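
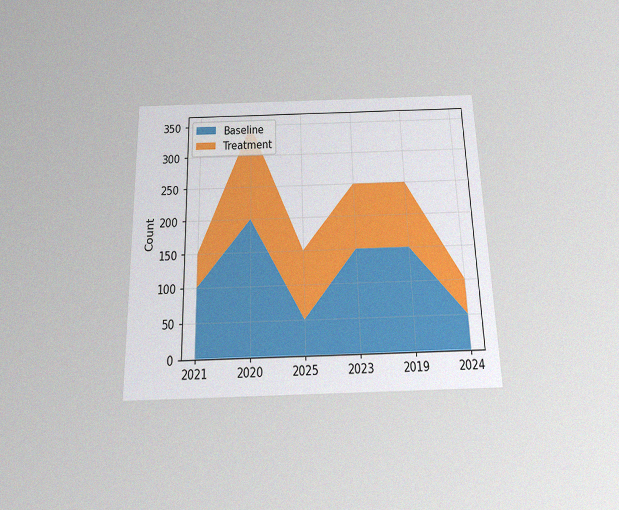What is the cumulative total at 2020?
The chart is viewed slightly from below, with some photo noise. The stacked total at 2020 reaches 350.

350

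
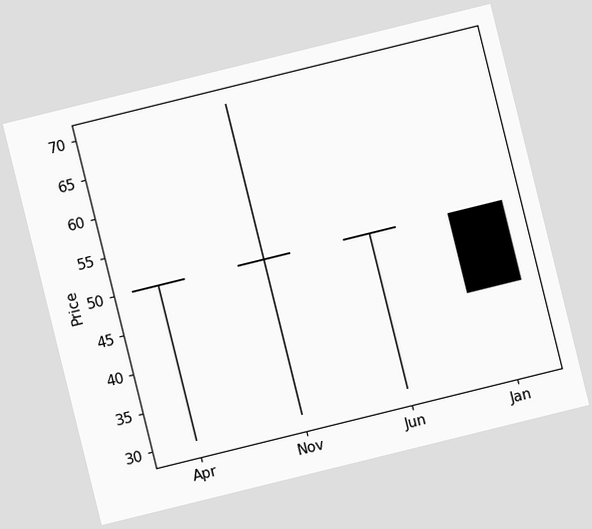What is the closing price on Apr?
50

The chart is tilted about 14° counter-clockwise. The Apr candle closes at 50.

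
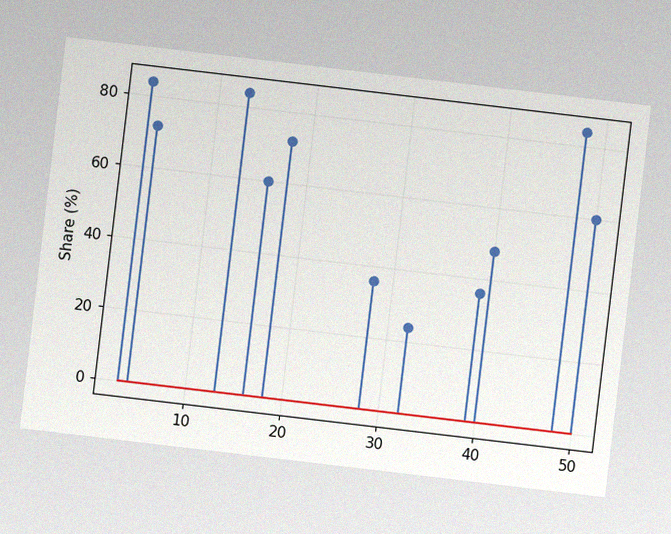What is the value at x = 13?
84%

The chart is tilted about 7° clockwise, with some photo noise. The stem at x=13 reaches 84%.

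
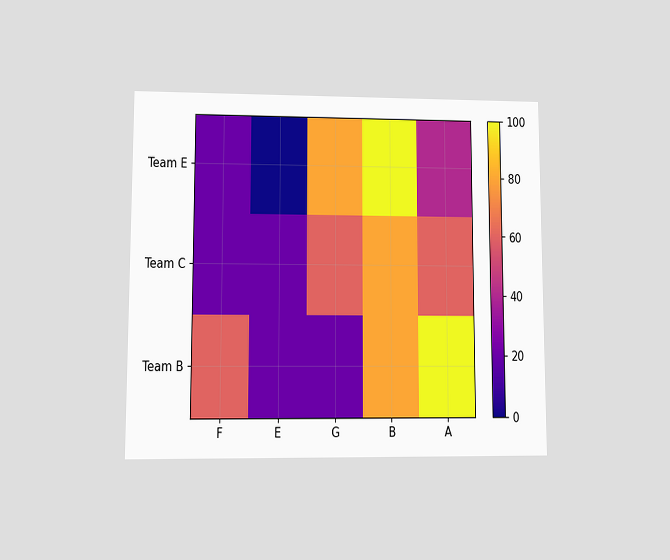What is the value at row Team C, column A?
60

The chart is viewed at a slight angle. Matching cell (Team C, A) against the colorbar gives 60.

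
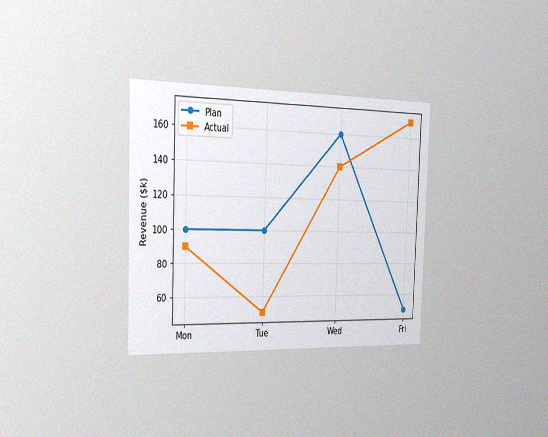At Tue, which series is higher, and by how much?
The chart is viewed slightly from the left, with some photo noise. At Tue, Plan sits above the other line by $50k.

Plan, by $50k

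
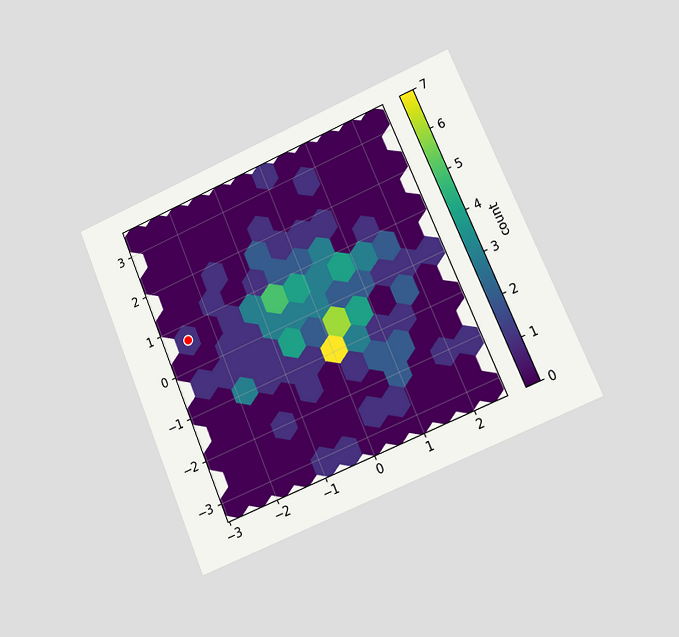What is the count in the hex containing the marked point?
1

The chart is tilted about 23° counter-clockwise and viewed at a slight angle. The marked hex reads 1 on the colorbar.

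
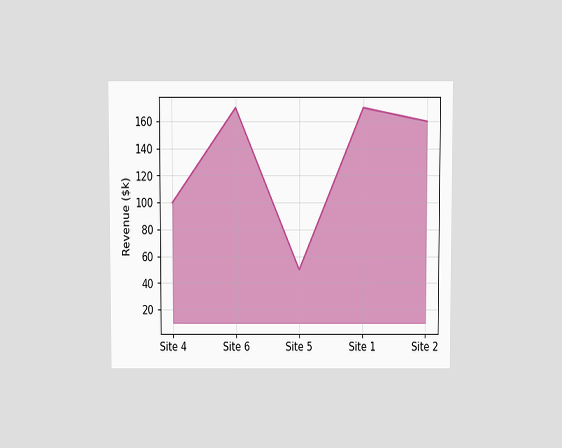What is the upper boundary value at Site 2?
$160k

The chart is viewed slightly from above. At Site 2 the upper boundary is at $160k.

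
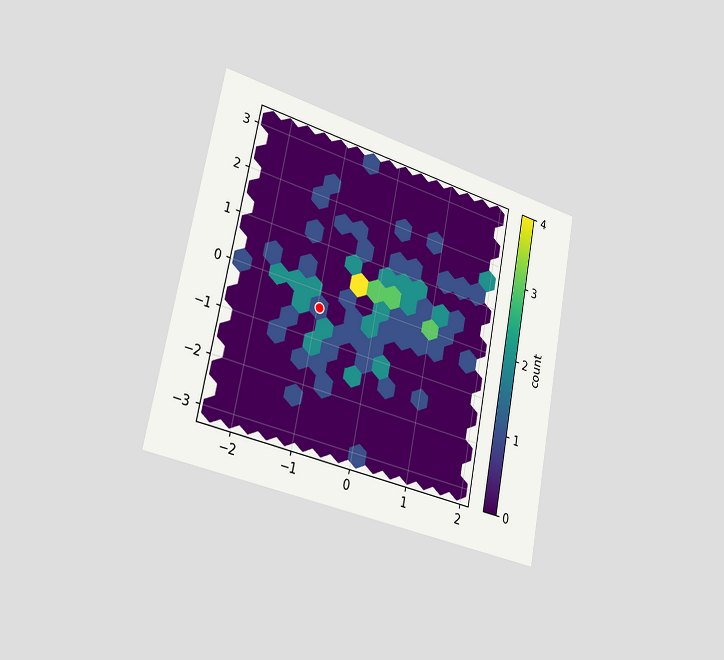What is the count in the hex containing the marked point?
1

The chart is tilted about 11° clockwise and viewed slightly from the left. The marked hex reads 1 on the colorbar.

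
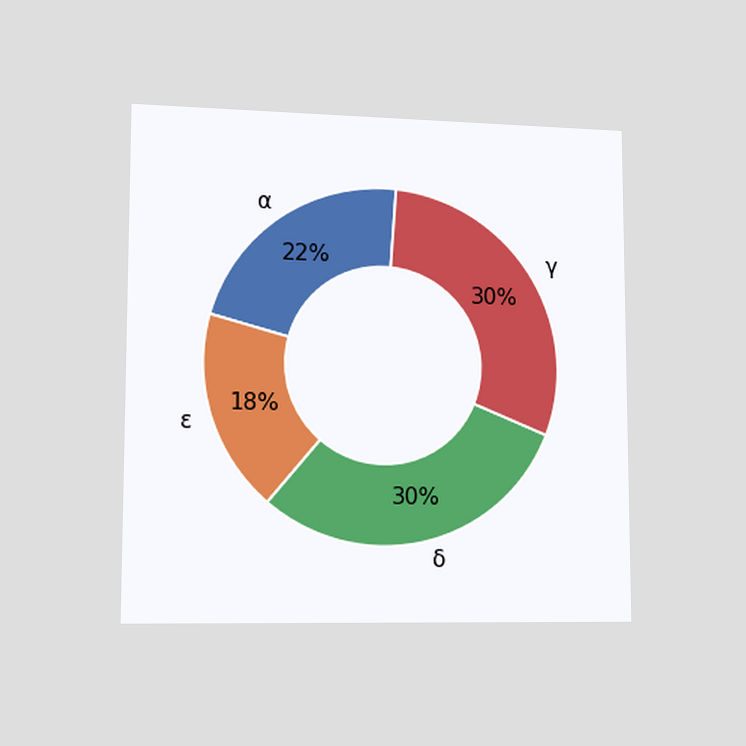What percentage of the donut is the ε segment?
The chart is viewed slightly from the left. The ε segment takes up 18% of the ring.

18%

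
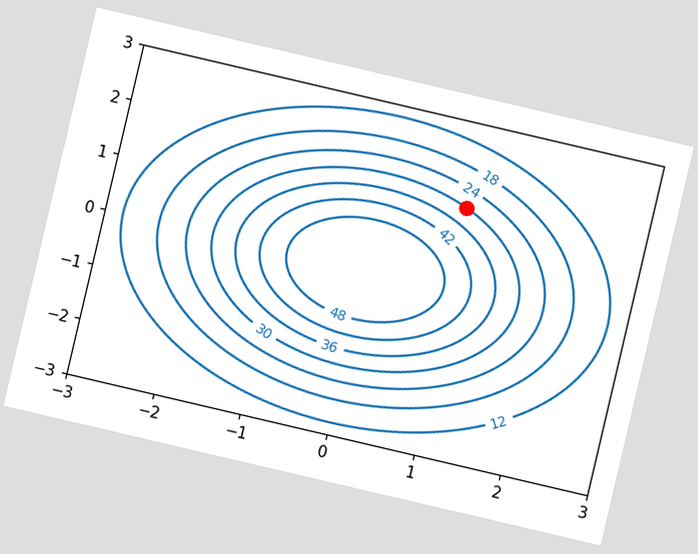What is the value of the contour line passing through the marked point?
30

The chart is tilted about 13° clockwise. The marked point sits on the contour labelled 30.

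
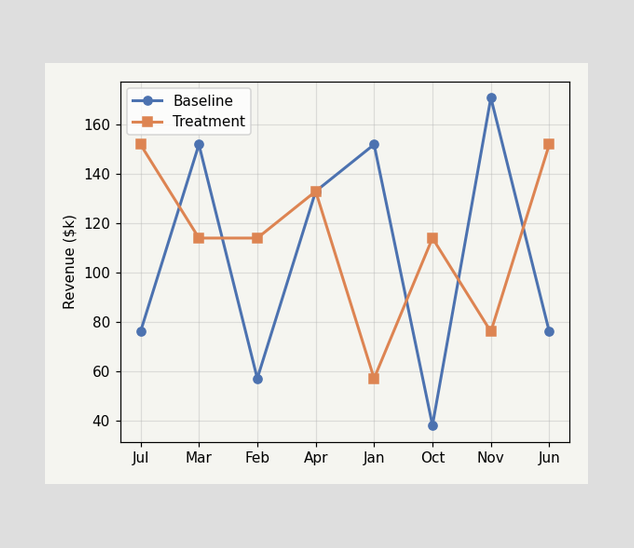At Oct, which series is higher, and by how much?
At Oct, Treatment sits above the other line by $76k.

Treatment, by $76k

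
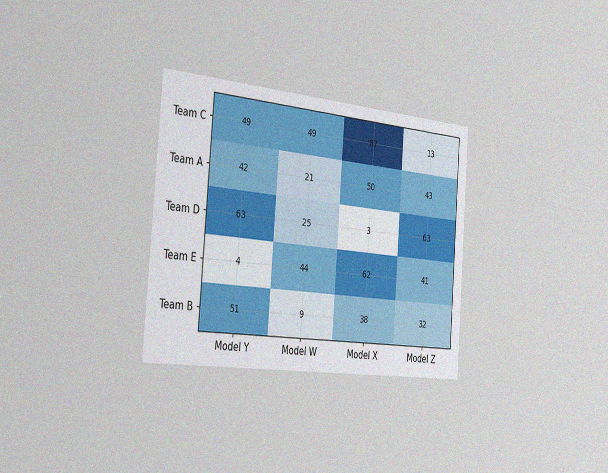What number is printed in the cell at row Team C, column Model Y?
49

The chart is tilted about 4° clockwise and viewed slightly from the left, with some photo noise. The (Team C, Model Y) cell reads 49.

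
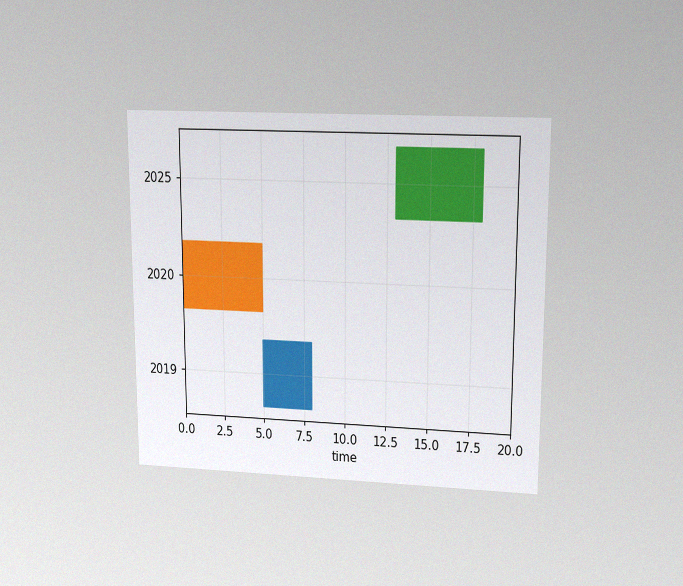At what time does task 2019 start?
The chart is viewed at a slight angle, with some photo noise. The 2019 bar begins at t=5.

5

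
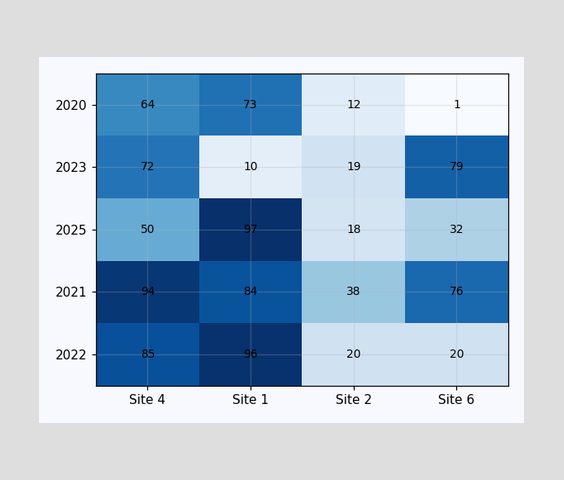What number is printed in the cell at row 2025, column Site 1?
The (2025, Site 1) cell reads 97.

97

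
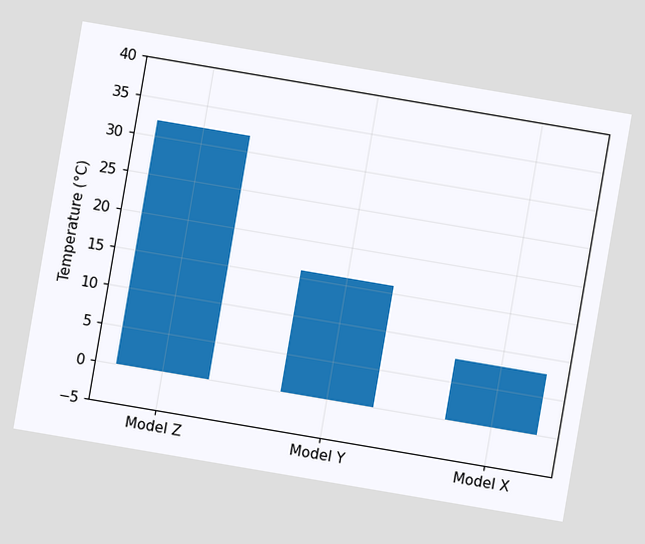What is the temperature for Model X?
The chart is tilted about 10° clockwise. Reading along the chart's y-axis, the Model X bar reaches 8°C.

8°C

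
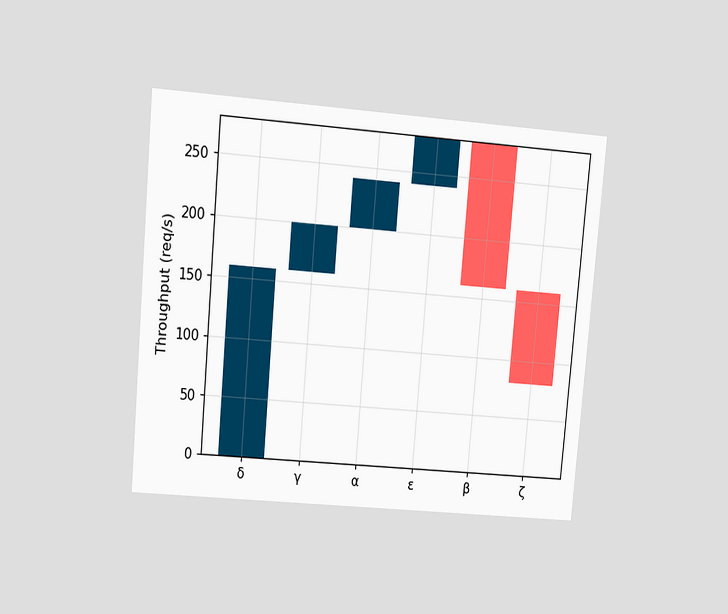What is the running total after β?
160req/s

The chart is tilted about 5° clockwise and viewed at a slight angle. After β the running total reaches 160req/s.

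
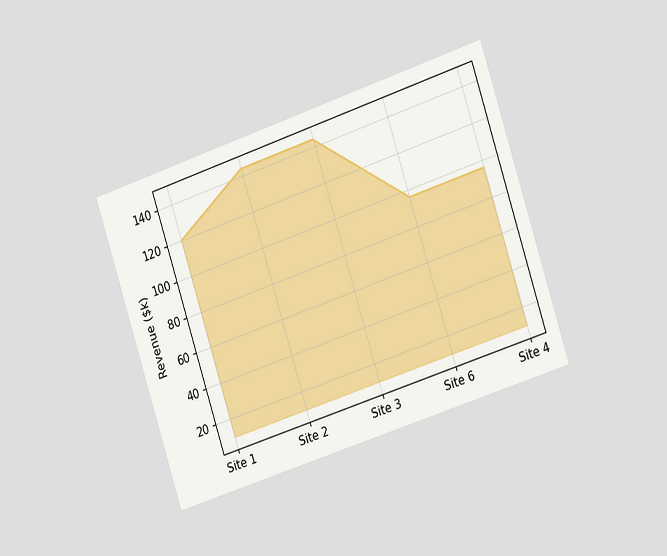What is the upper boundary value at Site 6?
The chart is tilted about 18° counter-clockwise and viewed slightly from the right. At Site 6 the upper boundary is at $96k.

$96k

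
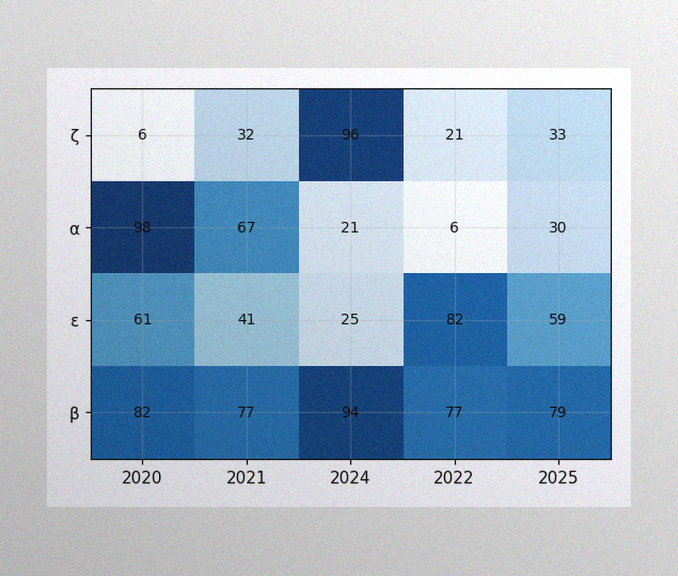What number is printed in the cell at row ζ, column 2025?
33

The image has some photo noise and uneven lighting. The (ζ, 2025) cell reads 33.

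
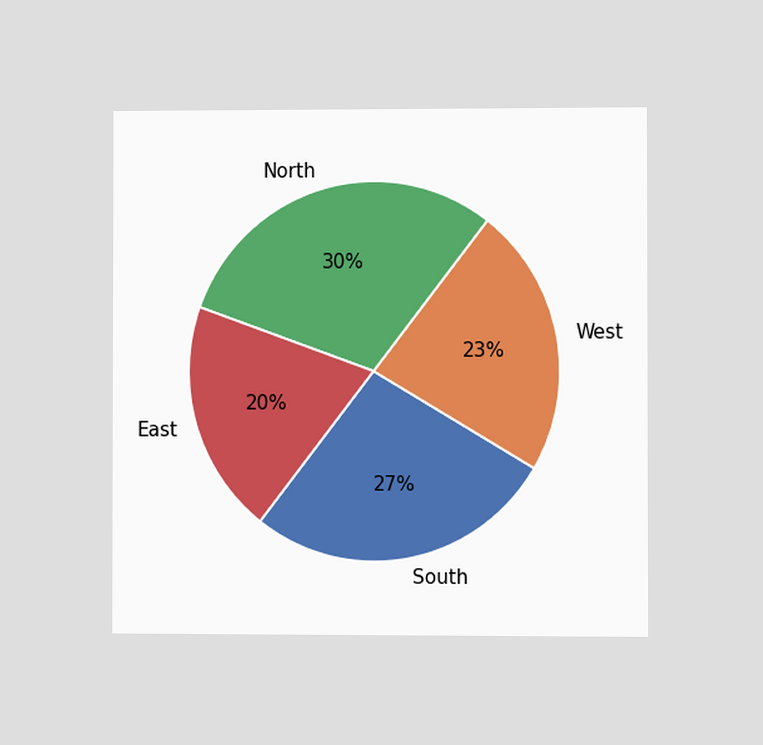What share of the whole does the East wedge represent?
The chart is viewed at a slight angle. The East slice takes up 20% of the pie.

20%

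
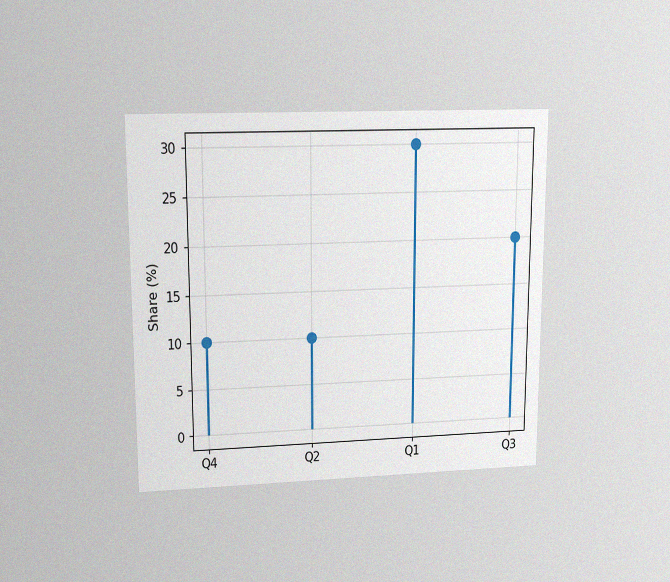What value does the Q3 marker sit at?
The chart is viewed at a slight angle, with some photo noise. The Q3 marker sits at 20%.

20%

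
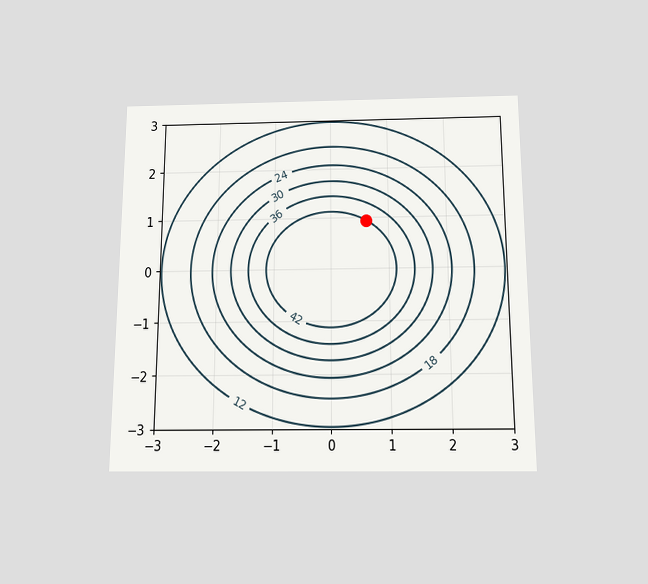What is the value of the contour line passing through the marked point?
42

The chart is viewed slightly from below. The marked point sits on the contour labelled 42.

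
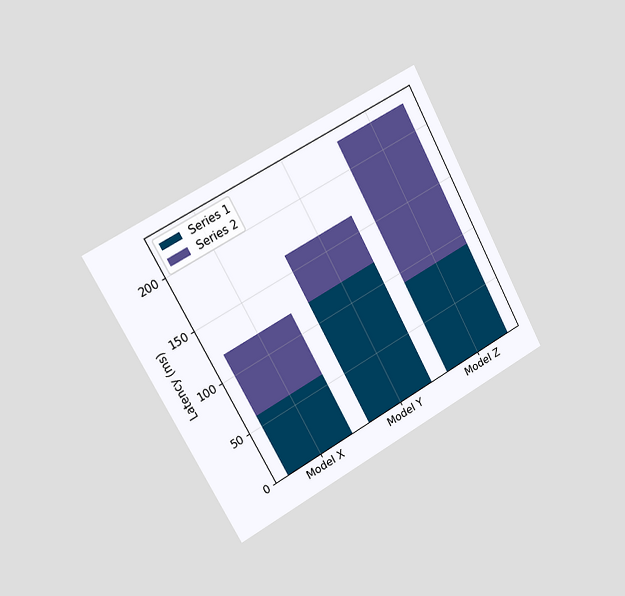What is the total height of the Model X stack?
120ms

The chart is tilted about 28° counter-clockwise and viewed slightly from the left. The Model X stack's top reaches 120ms on the y-axis.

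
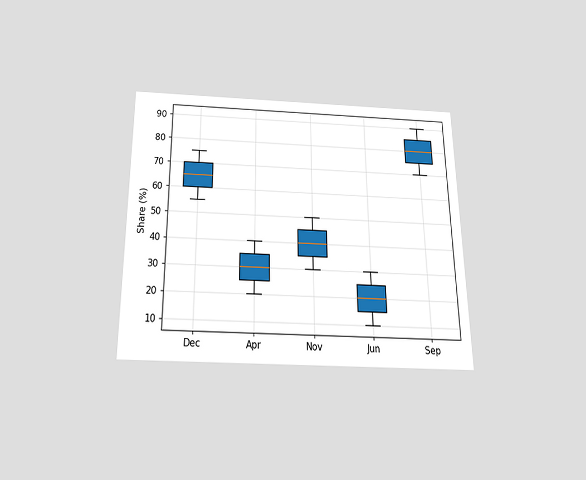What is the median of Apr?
30%

The chart is viewed slightly from below. The median line in the Apr box sits at 30%.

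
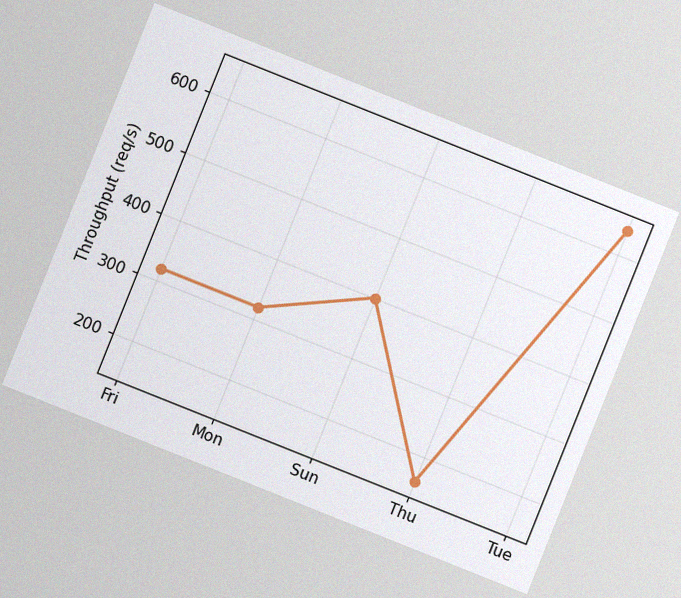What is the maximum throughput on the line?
640req/s

The chart is tilted about 22° clockwise, with some photo noise. The highest point is at Tue, and reading across to the y-axis gives 640req/s.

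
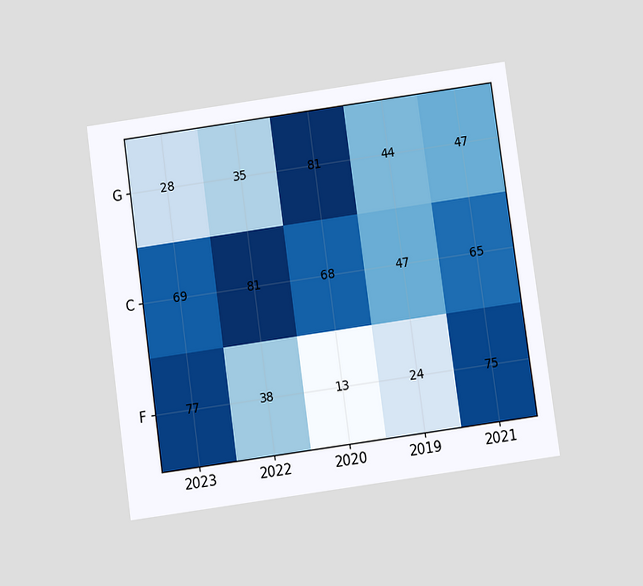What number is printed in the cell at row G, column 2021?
The chart is tilted about 8° counter-clockwise and viewed slightly from below. The (G, 2021) cell reads 47.

47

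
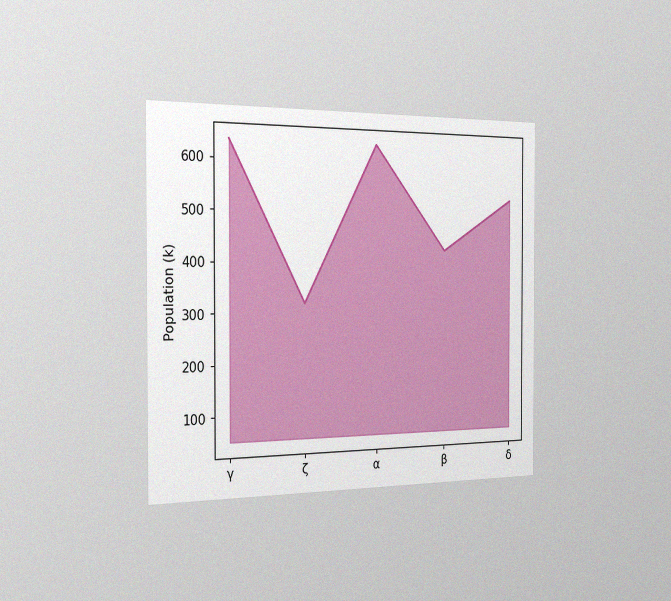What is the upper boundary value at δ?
530k

The chart is viewed slightly from the left, with some photo noise. At δ the upper boundary is at 530k.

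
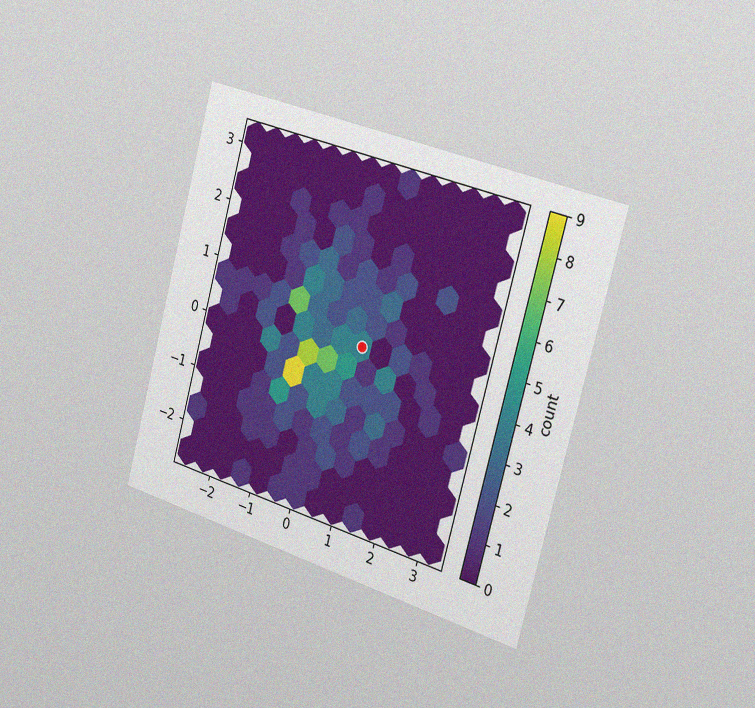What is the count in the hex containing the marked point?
The chart is tilted about 15° clockwise and viewed slightly from the right, with some photo noise. The marked hex reads 4 on the colorbar.

4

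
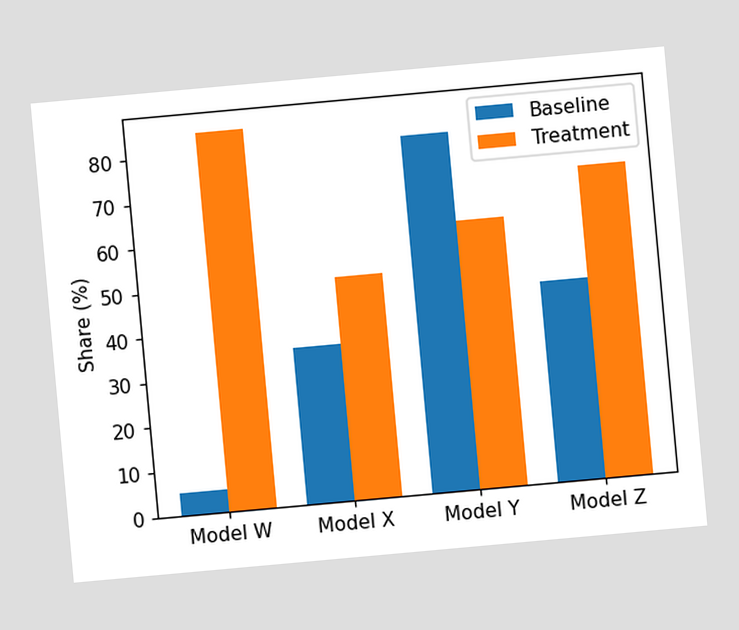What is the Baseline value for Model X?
35%

The chart is tilted about 5° counter-clockwise. The Baseline bar at Model X reaches 35% on the y-axis.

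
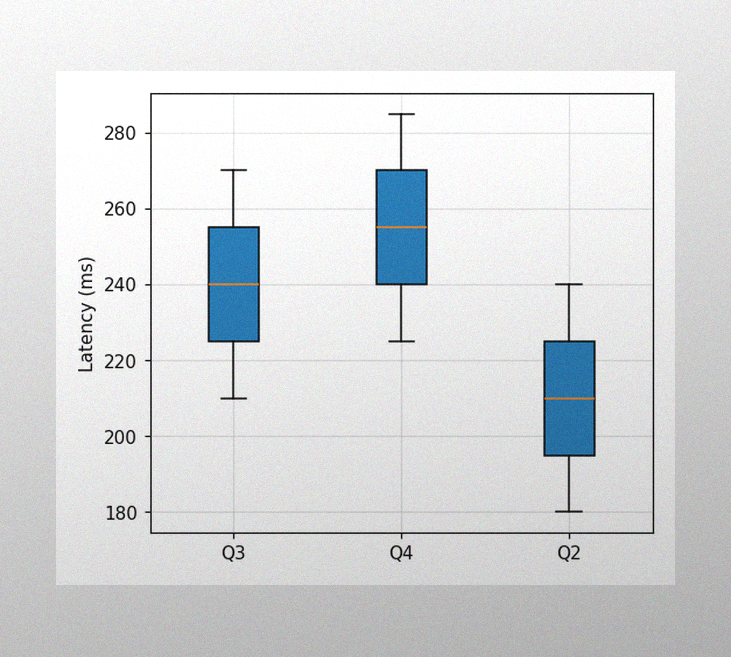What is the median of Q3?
The image has some photo noise and uneven lighting. The median line in the Q3 box sits at 240ms.

240ms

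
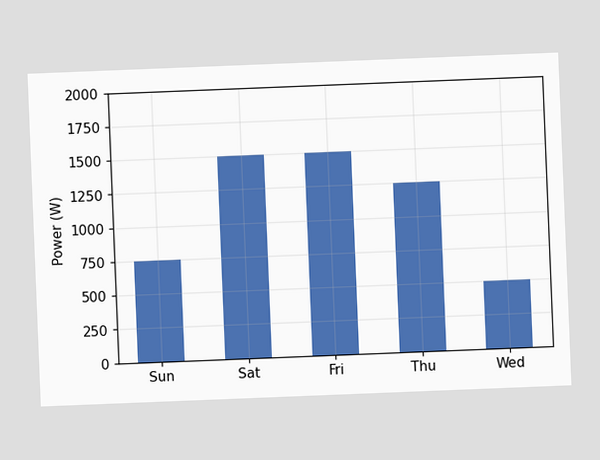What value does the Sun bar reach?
The chart is tilted about 2° counter-clockwise. Reading along the chart's y-axis, the Sun bar reaches 750W.

750W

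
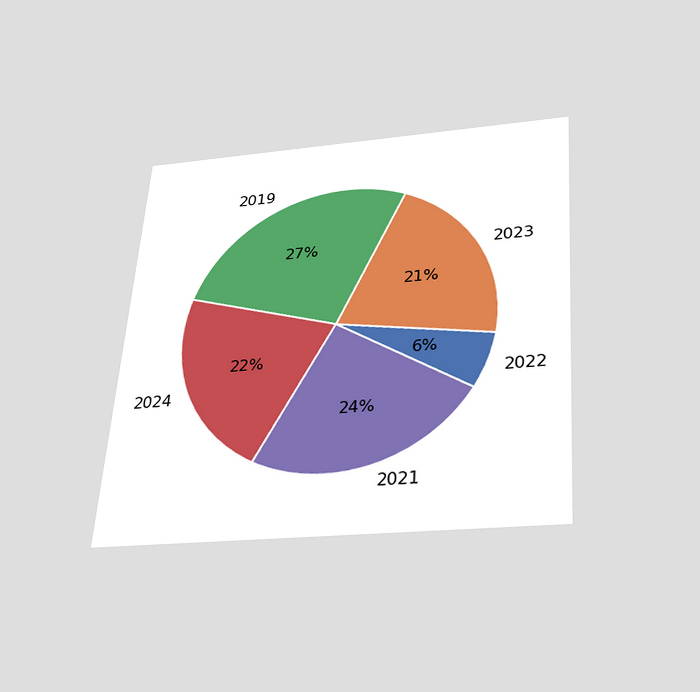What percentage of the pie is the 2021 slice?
The chart is tilted about 4° clockwise and viewed slightly from below. The 2021 slice takes up 24% of the pie.

24%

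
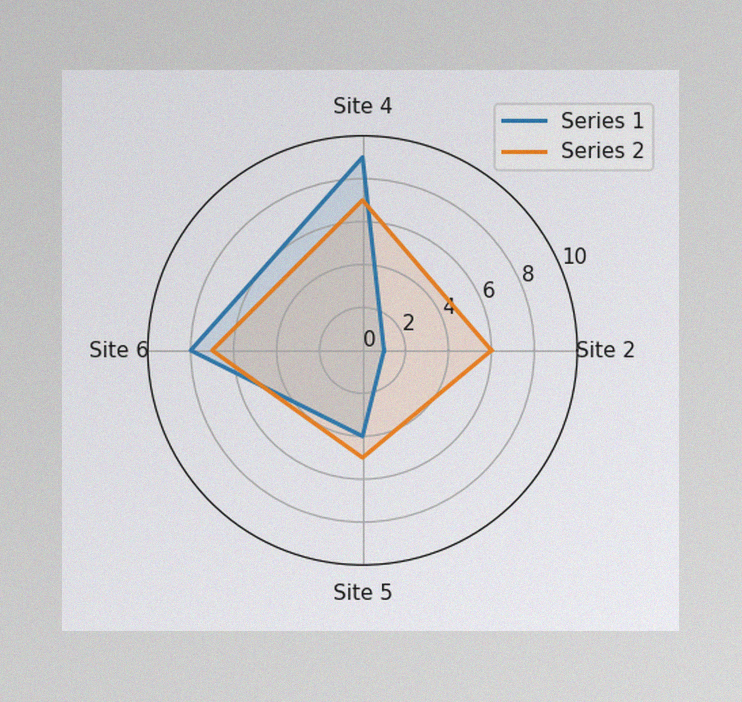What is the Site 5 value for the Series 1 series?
The image has some photo noise and uneven lighting. On the Site 5 axis, Series 1 reaches 4.

4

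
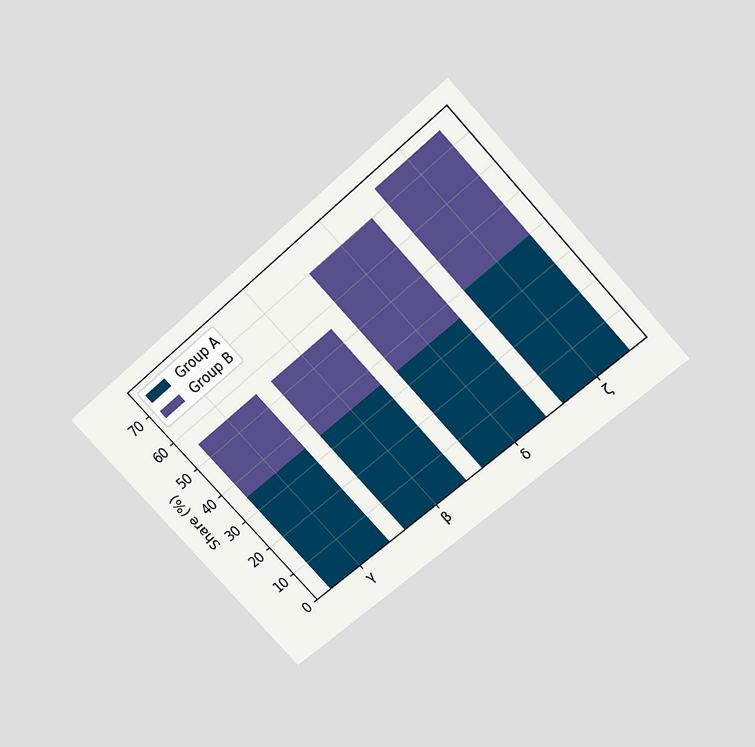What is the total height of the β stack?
The chart is tilted about 42° counter-clockwise and viewed slightly from above. The β stack's top reaches 55% on the y-axis.

55%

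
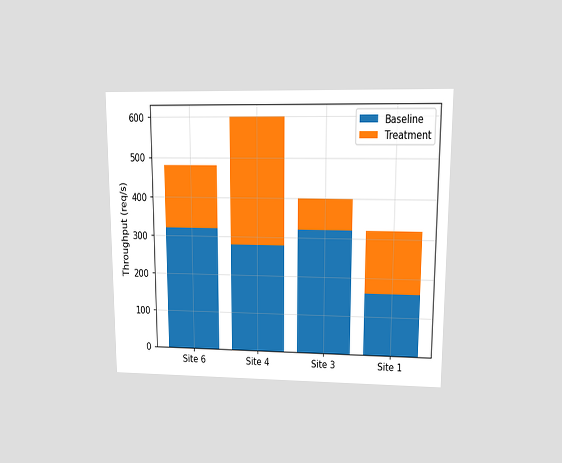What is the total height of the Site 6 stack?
The chart is viewed at a slight angle. The Site 6 stack's top reaches 480req/s on the y-axis.

480req/s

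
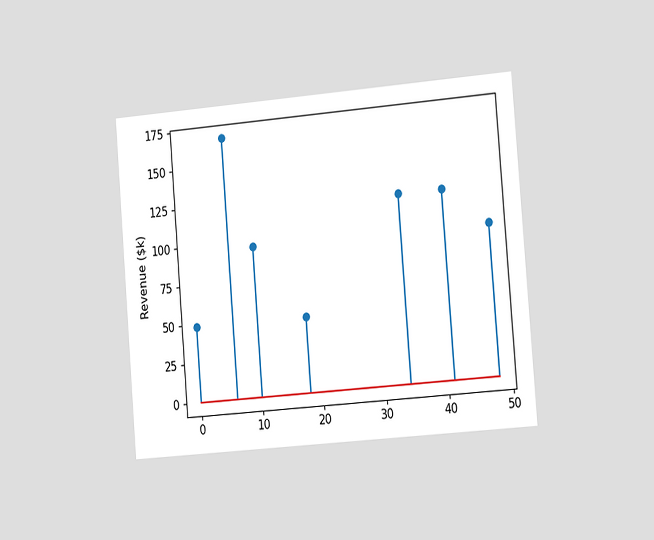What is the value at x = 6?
The chart is tilted about 5° counter-clockwise and viewed slightly from the right. The stem at x=6 reaches $168k.

$168k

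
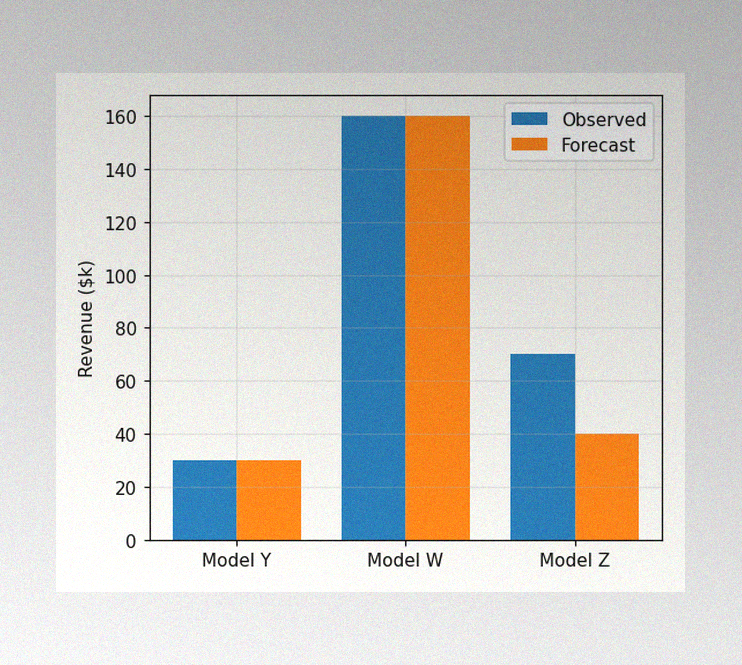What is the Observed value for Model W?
The image has some photo noise and uneven lighting. The Observed bar at Model W reaches $160k on the y-axis.

$160k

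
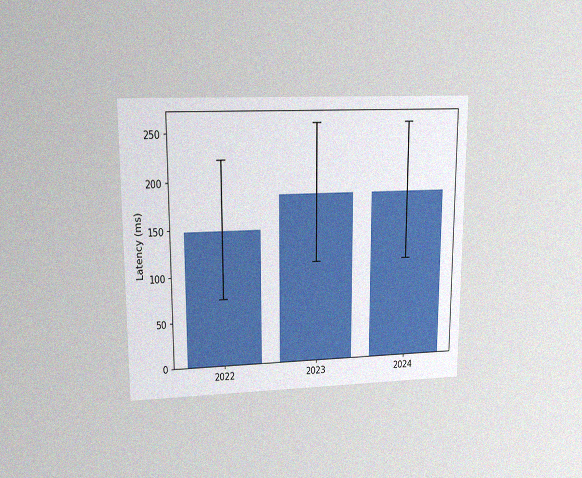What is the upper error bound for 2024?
The chart is viewed at a slight angle, with some photo noise. The 2024 bar's upper whisker reaches 259ms.

259ms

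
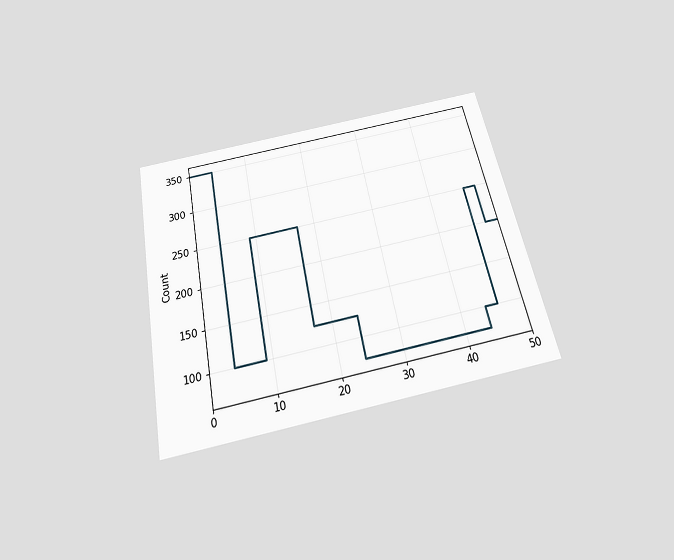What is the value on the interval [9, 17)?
The chart is tilted about 12° counter-clockwise and viewed slightly from below. On [9, 17) the step sits at 250.

250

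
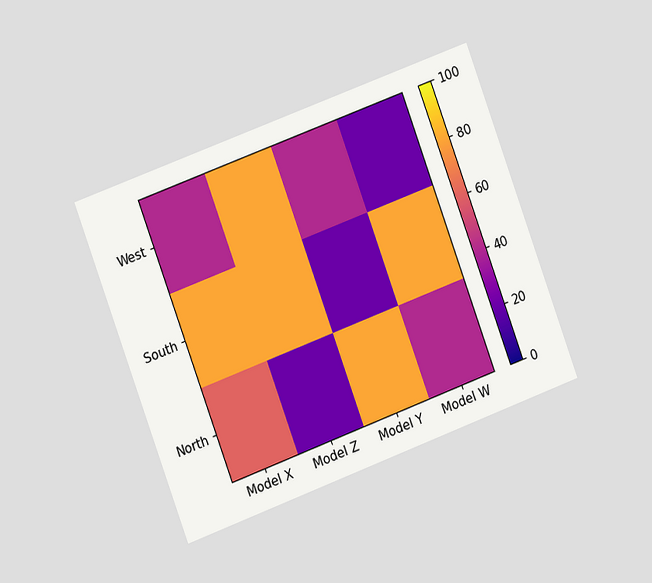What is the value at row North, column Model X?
60

The chart is tilted about 20° counter-clockwise and viewed slightly from the left. Matching cell (North, Model X) against the colorbar gives 60.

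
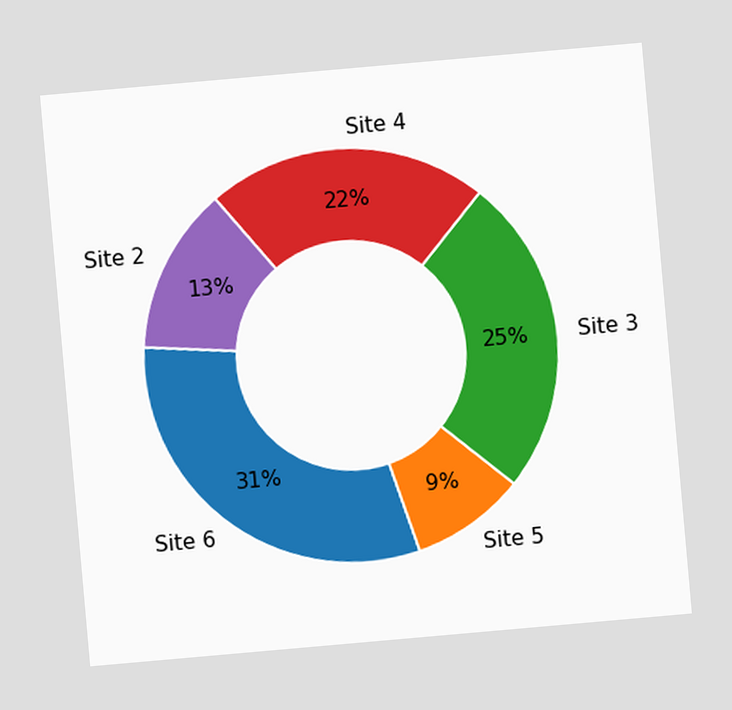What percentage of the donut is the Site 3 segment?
The chart is tilted about 5° counter-clockwise. The Site 3 segment takes up 25% of the ring.

25%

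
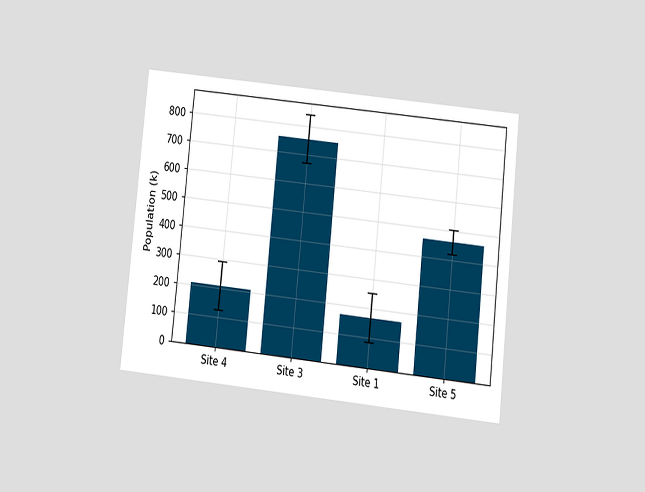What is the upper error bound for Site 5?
The chart is tilted about 6° clockwise and viewed at a slight angle. The Site 5 bar's upper whisker reaches 504k.

504k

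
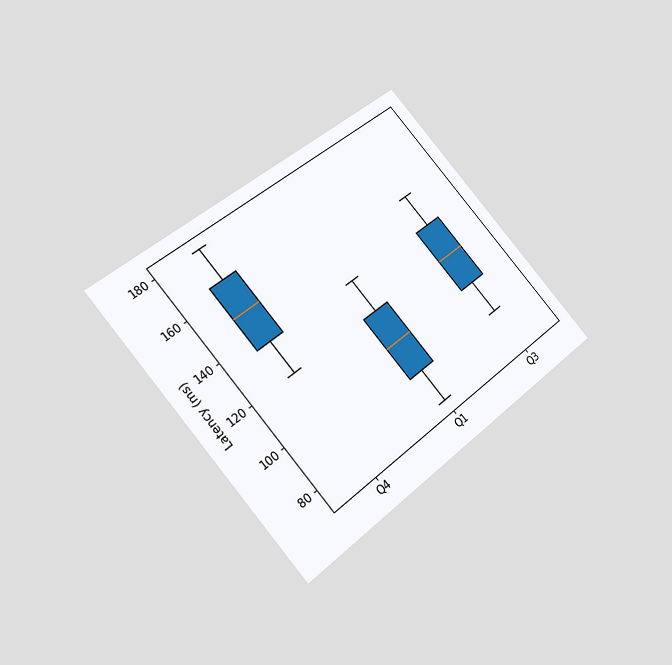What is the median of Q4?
150ms

The chart is tilted about 41° counter-clockwise and viewed at a slight angle. The median line in the Q4 box sits at 150ms.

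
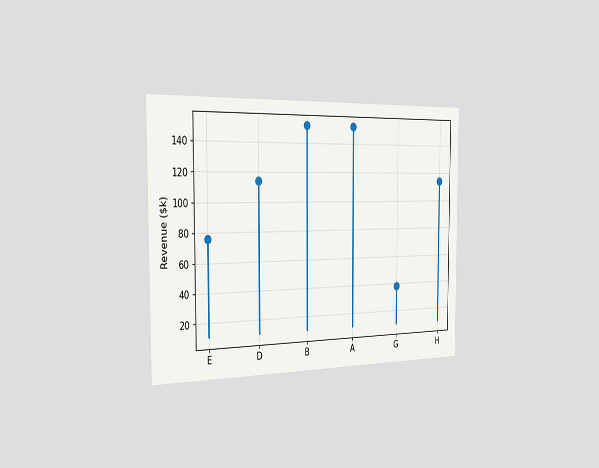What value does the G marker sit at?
The chart is viewed slightly from the left. The G marker sits at $38k.

$38k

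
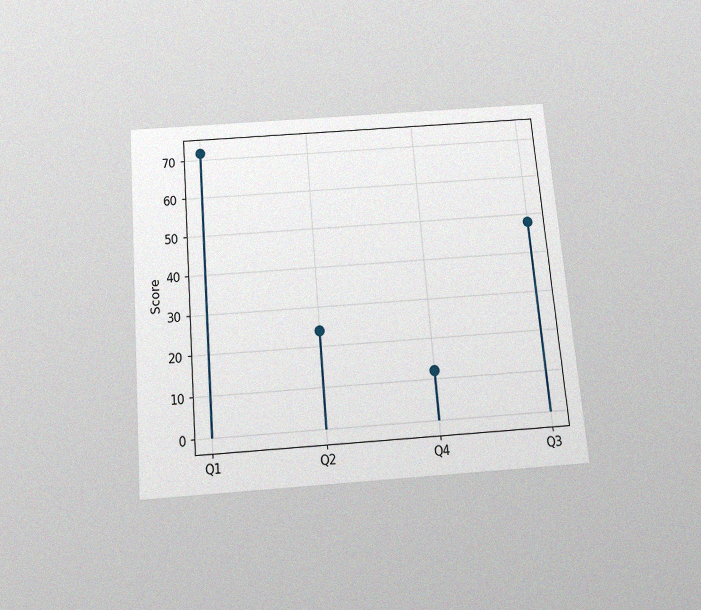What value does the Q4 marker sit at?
The chart is tilted about 5° counter-clockwise and viewed slightly from below, with some photo noise. The Q4 marker sits at 12.

12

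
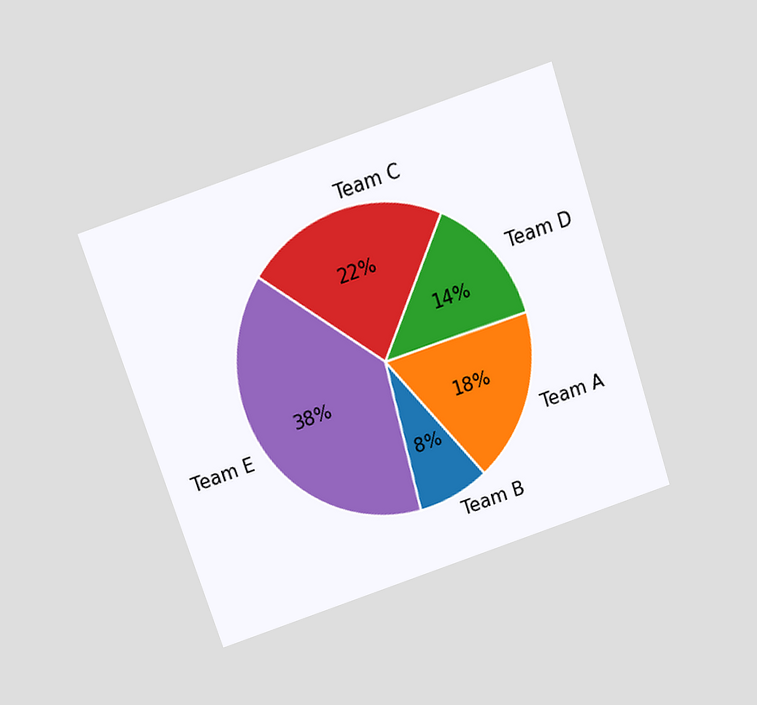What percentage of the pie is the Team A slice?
18%

The chart is tilted about 18° counter-clockwise and viewed slightly from above. The Team A slice takes up 18% of the pie.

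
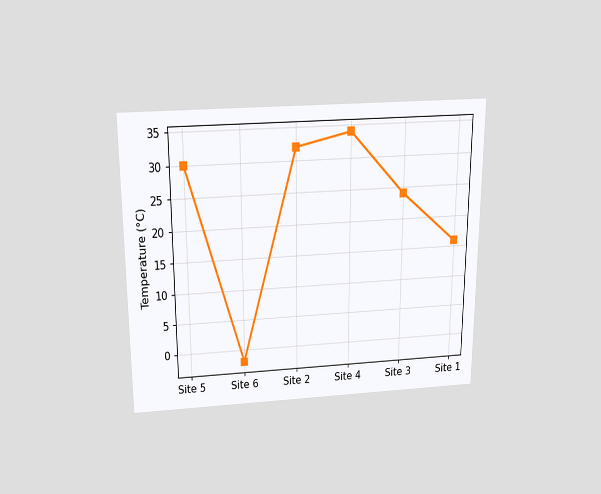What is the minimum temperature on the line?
The chart is viewed slightly from above. The lowest point is at Site 6, and reading across to the y-axis gives -2°C.

-2°C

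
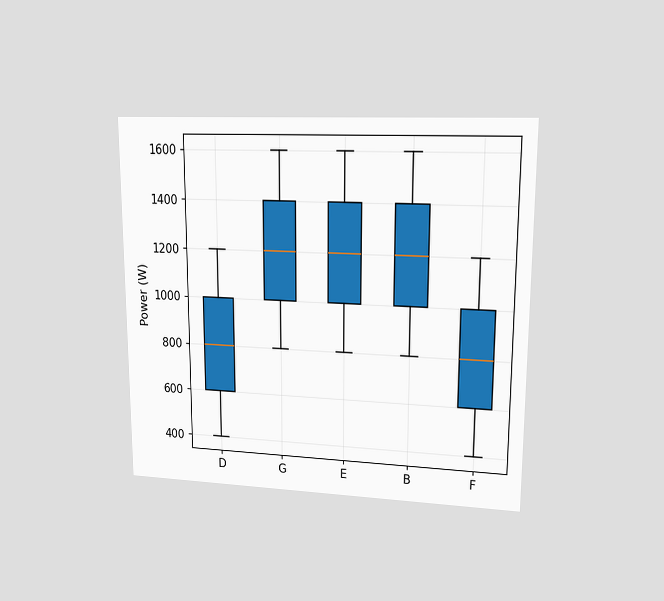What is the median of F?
800W

The chart is viewed at a slight angle. The median line in the F box sits at 800W.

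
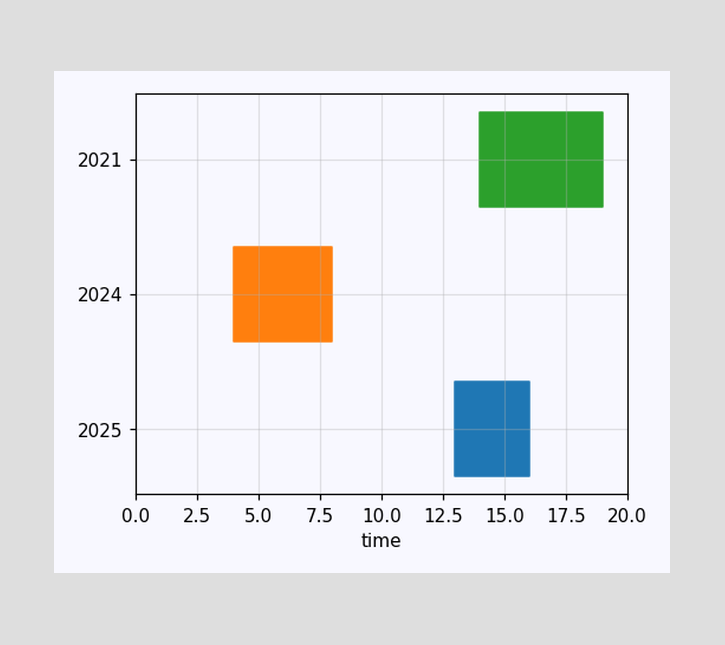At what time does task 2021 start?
14

The 2021 bar begins at t=14.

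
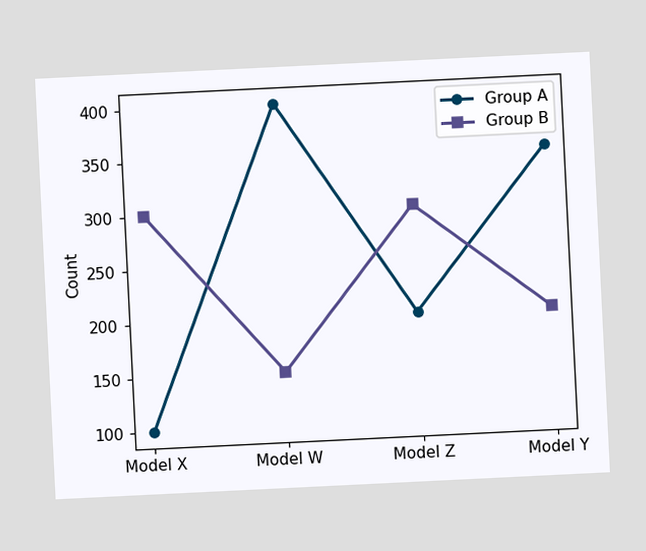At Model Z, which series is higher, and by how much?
The chart is tilted about 3° counter-clockwise. At Model Z, Group B sits above the other line by 100.

Group B, by 100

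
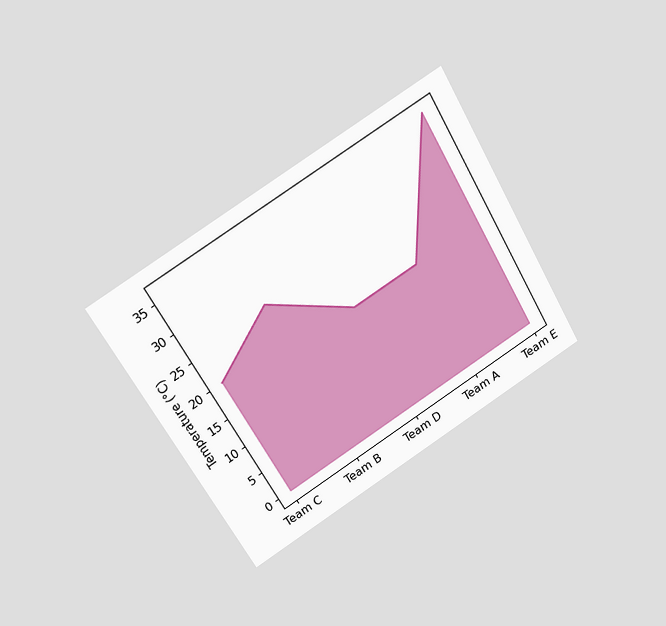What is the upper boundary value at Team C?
20°C

The chart is tilted about 30° counter-clockwise and viewed at a slight angle. At Team C the upper boundary is at 20°C.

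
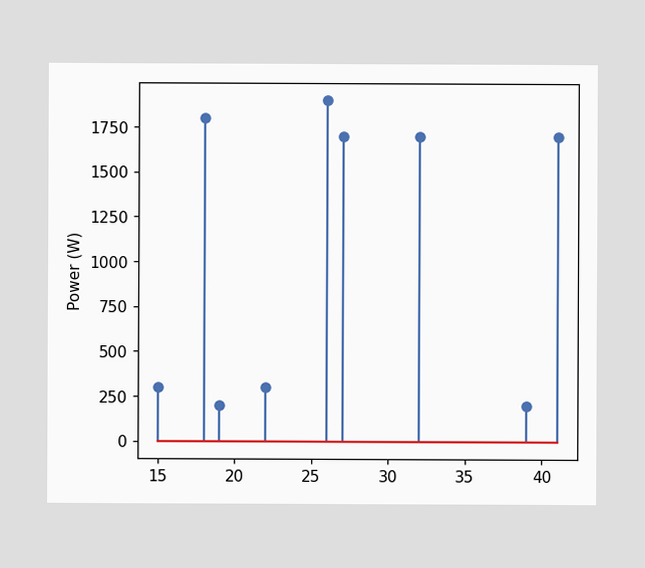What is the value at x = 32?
The stem at x=32 reaches 1700W.

1700W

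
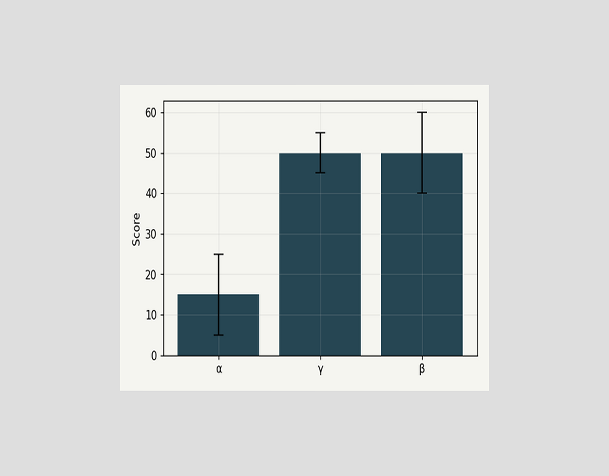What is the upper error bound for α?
25

The chart is viewed at a slight angle. The α bar's upper whisker reaches 25.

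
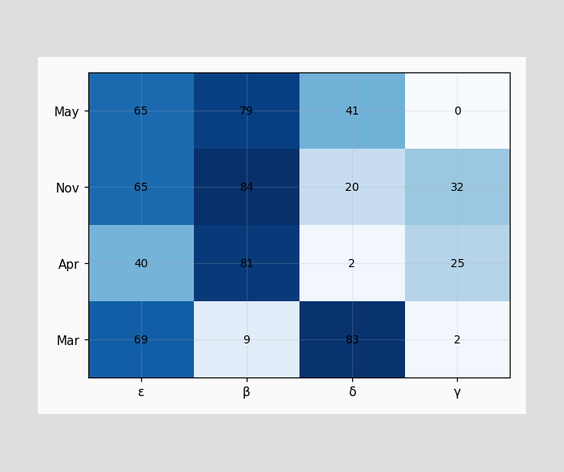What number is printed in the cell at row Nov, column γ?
32

The (Nov, γ) cell reads 32.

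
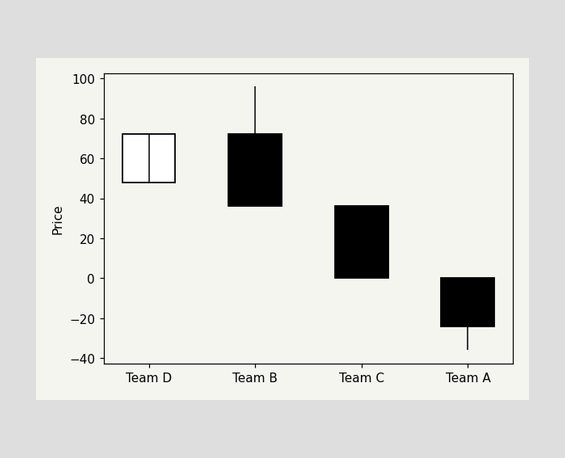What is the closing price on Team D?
The Team D candle closes at 72.

72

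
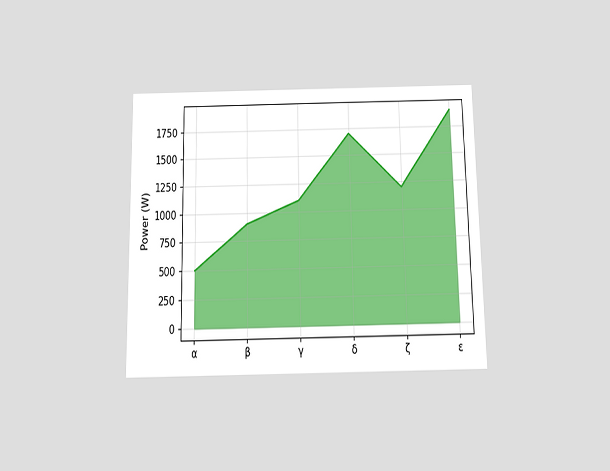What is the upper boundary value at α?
500W

The chart is viewed slightly from below. At α the upper boundary is at 500W.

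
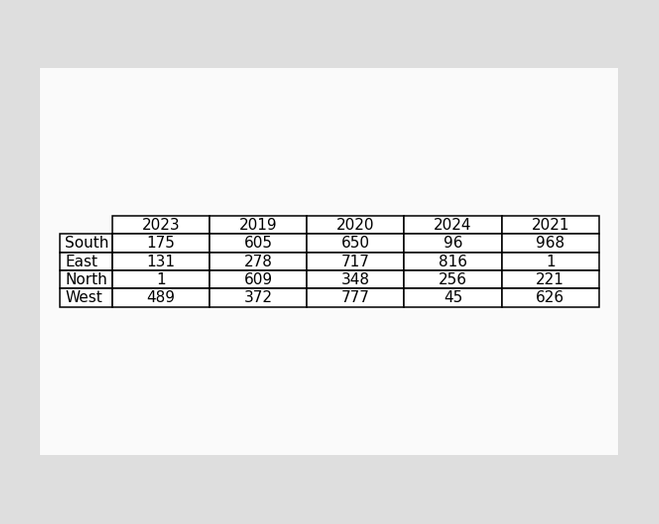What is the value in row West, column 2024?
45

The (West, 2024) cell reads 45.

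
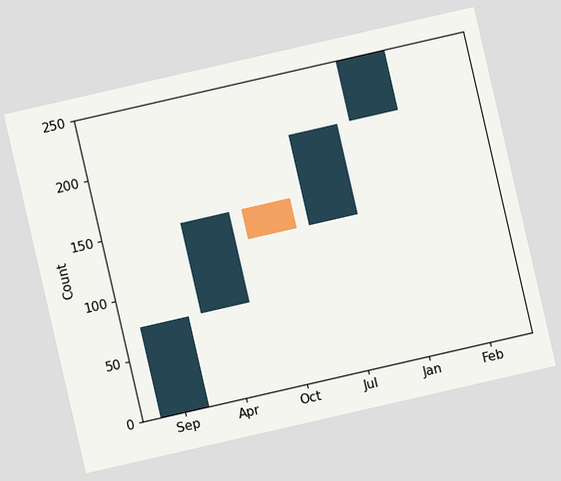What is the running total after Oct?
The chart is tilted about 13° counter-clockwise. After Oct the running total reaches 125.

125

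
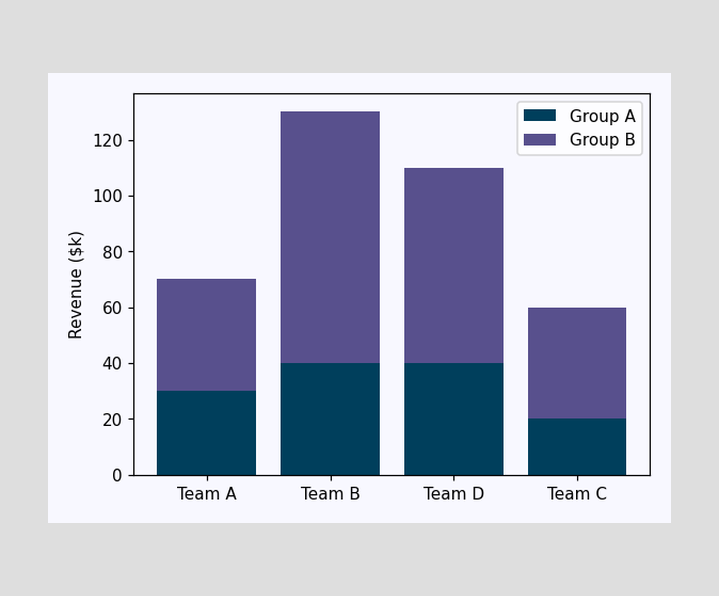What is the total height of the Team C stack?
$60k

The Team C stack's top reaches $60k on the y-axis.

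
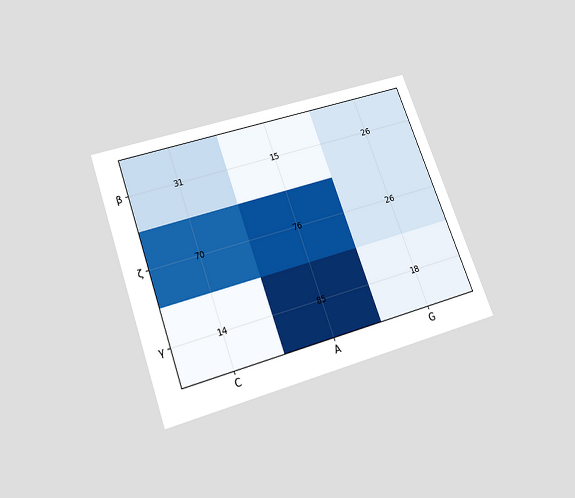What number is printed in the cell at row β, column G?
26

The chart is tilted about 20° counter-clockwise and viewed slightly from below. The (β, G) cell reads 26.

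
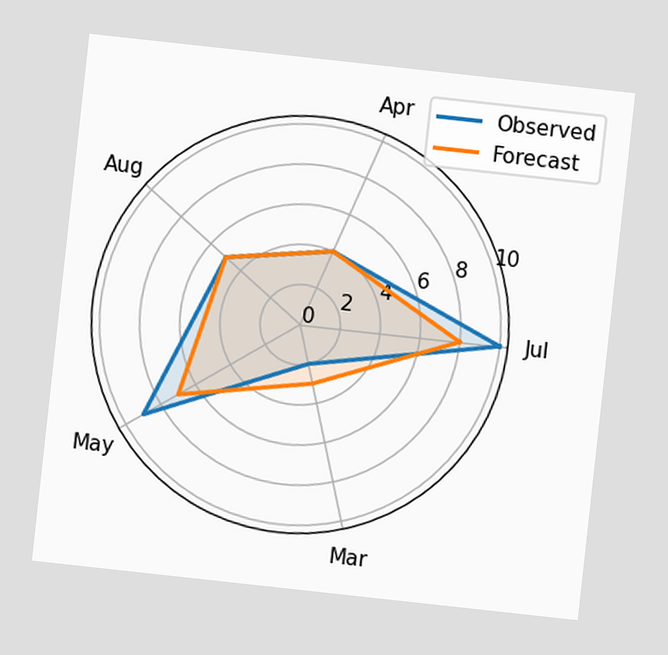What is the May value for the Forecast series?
7

The chart is tilted about 6° clockwise. On the May axis, Forecast reaches 7.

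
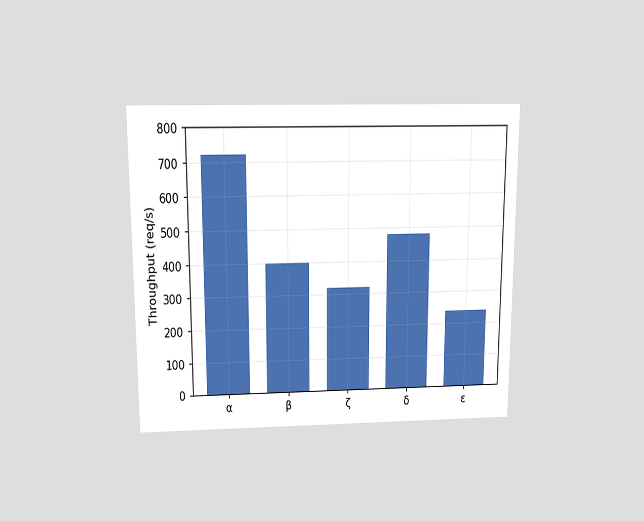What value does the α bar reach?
The chart is viewed slightly from above. Reading along the chart's y-axis, the α bar reaches 720req/s.

720req/s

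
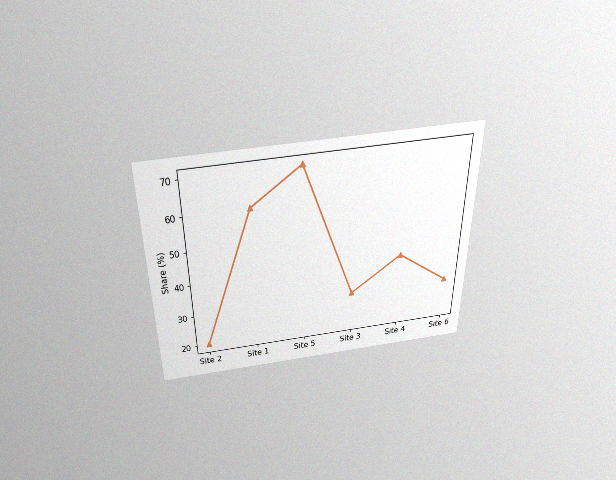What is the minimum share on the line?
The chart is viewed slightly from above, with some photo noise. The lowest point is at Site 2, and reading across to the y-axis gives 20%.

20%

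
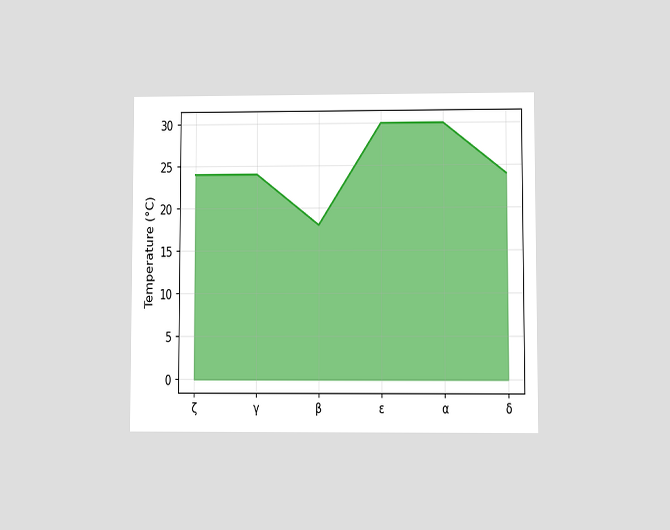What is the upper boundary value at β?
The chart is viewed at a slight angle. At β the upper boundary is at 18°C.

18°C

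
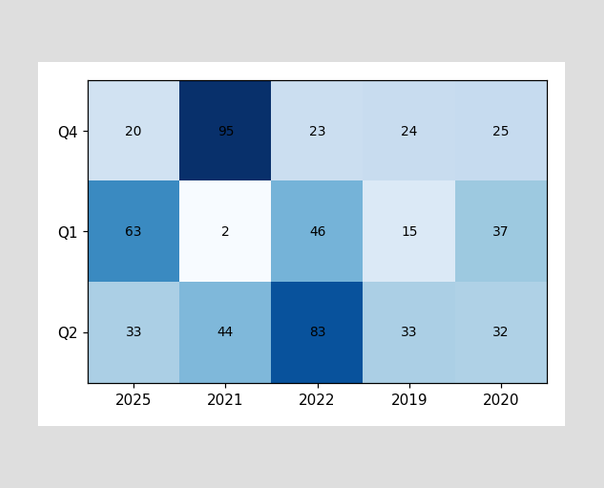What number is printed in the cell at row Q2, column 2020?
32

The (Q2, 2020) cell reads 32.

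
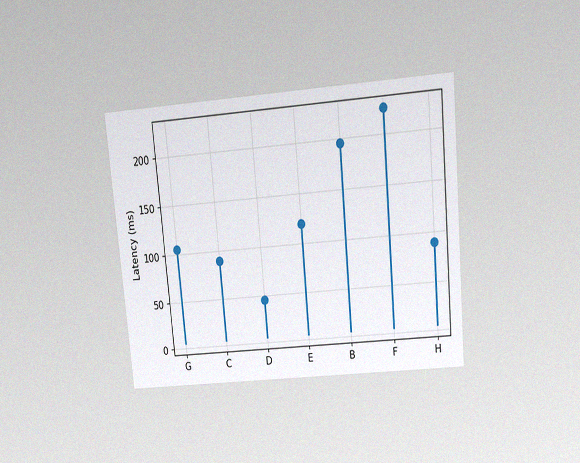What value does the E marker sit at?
120ms

The chart is tilted about 5° counter-clockwise and viewed slightly from above, with some photo noise. The E marker sits at 120ms.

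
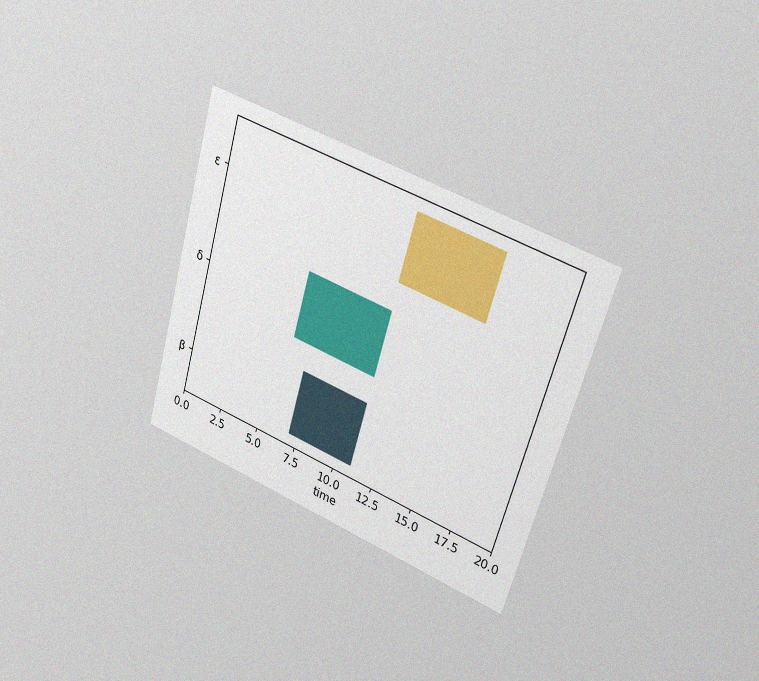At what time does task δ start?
6

The chart is tilted about 16° clockwise and viewed slightly from the right, with some photo noise. The δ bar begins at t=6.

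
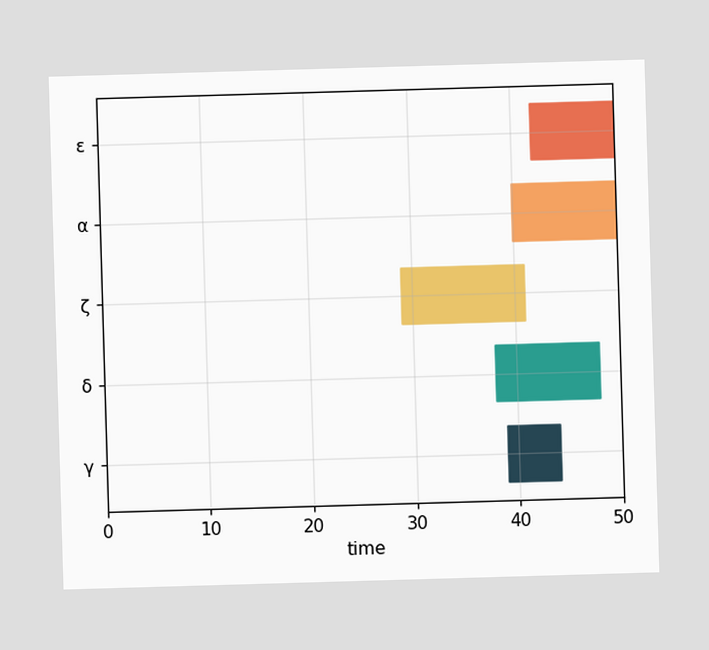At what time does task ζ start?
The ζ bar begins at t=29.

29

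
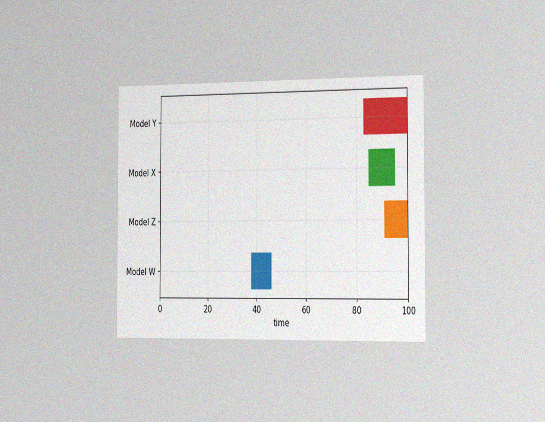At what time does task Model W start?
The chart is viewed slightly from the right, with some photo noise. The Model W bar begins at t=38.

38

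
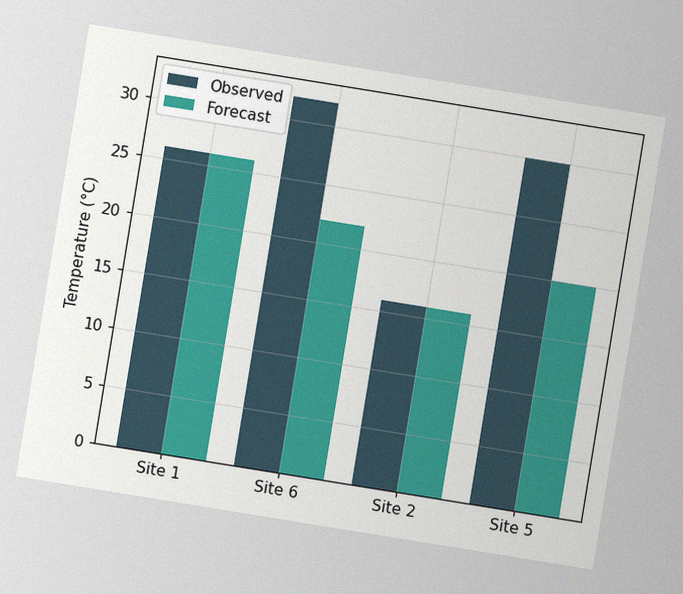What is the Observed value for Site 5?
30°C

The chart is tilted about 9° clockwise, with some photo noise. The Observed bar at Site 5 reaches 30°C on the y-axis.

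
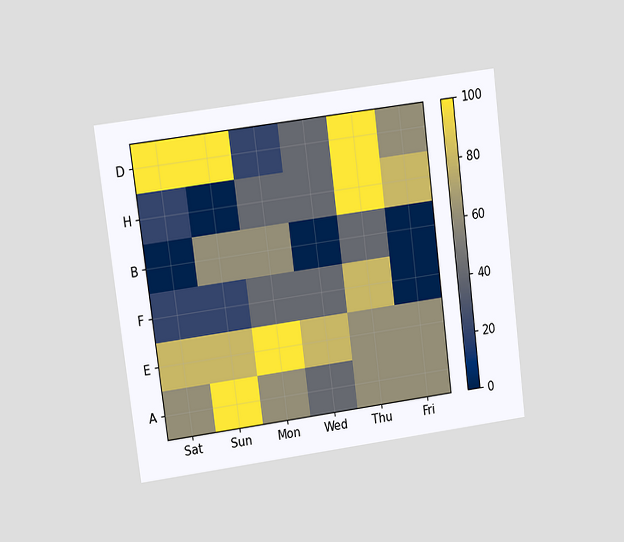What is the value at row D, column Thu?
The chart is tilted about 7° counter-clockwise and viewed at a slight angle. Matching cell (D, Thu) against the colorbar gives 100.

100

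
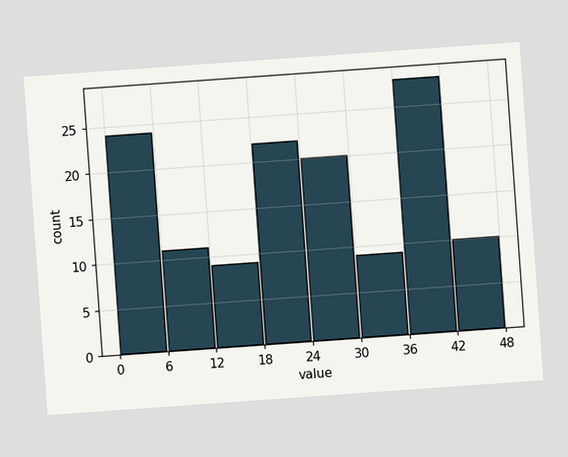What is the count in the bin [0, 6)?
24

The chart is tilted about 4° counter-clockwise. The [0, 6) bin has height 24.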